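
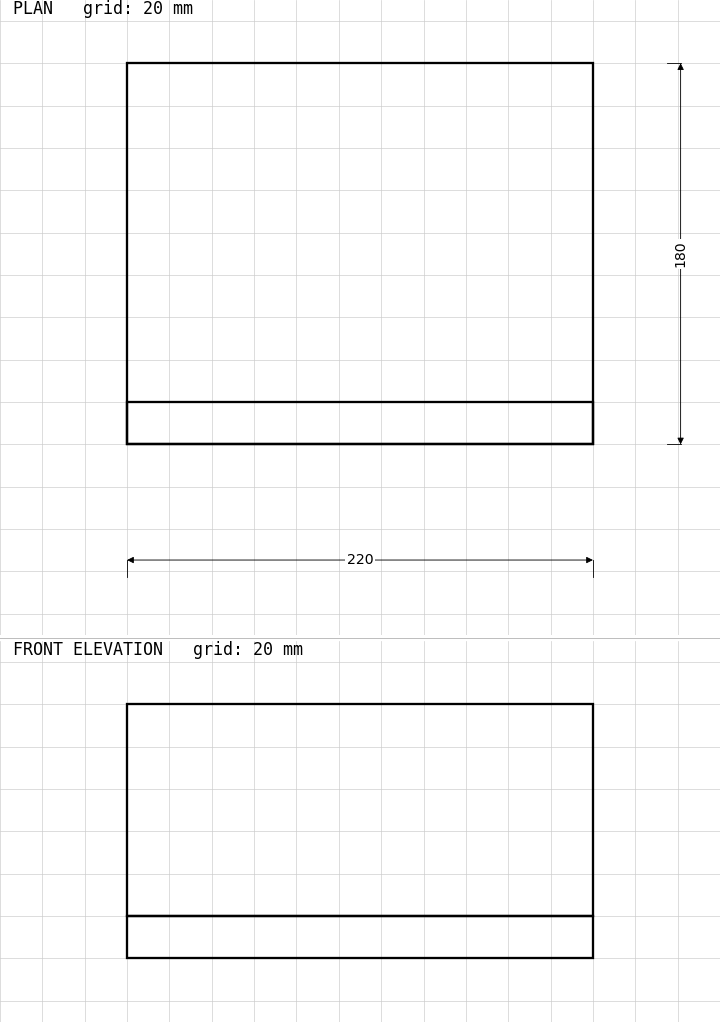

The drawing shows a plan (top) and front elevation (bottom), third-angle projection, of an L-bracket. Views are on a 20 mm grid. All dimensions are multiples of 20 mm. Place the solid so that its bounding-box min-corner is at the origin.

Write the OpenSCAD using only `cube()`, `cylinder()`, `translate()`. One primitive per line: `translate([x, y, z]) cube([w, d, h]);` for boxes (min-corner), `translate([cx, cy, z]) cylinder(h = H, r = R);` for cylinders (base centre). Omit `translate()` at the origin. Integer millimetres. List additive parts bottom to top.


cube([220, 180, 20]);
translate([0, 0, 20]) cube([220, 20, 100]);


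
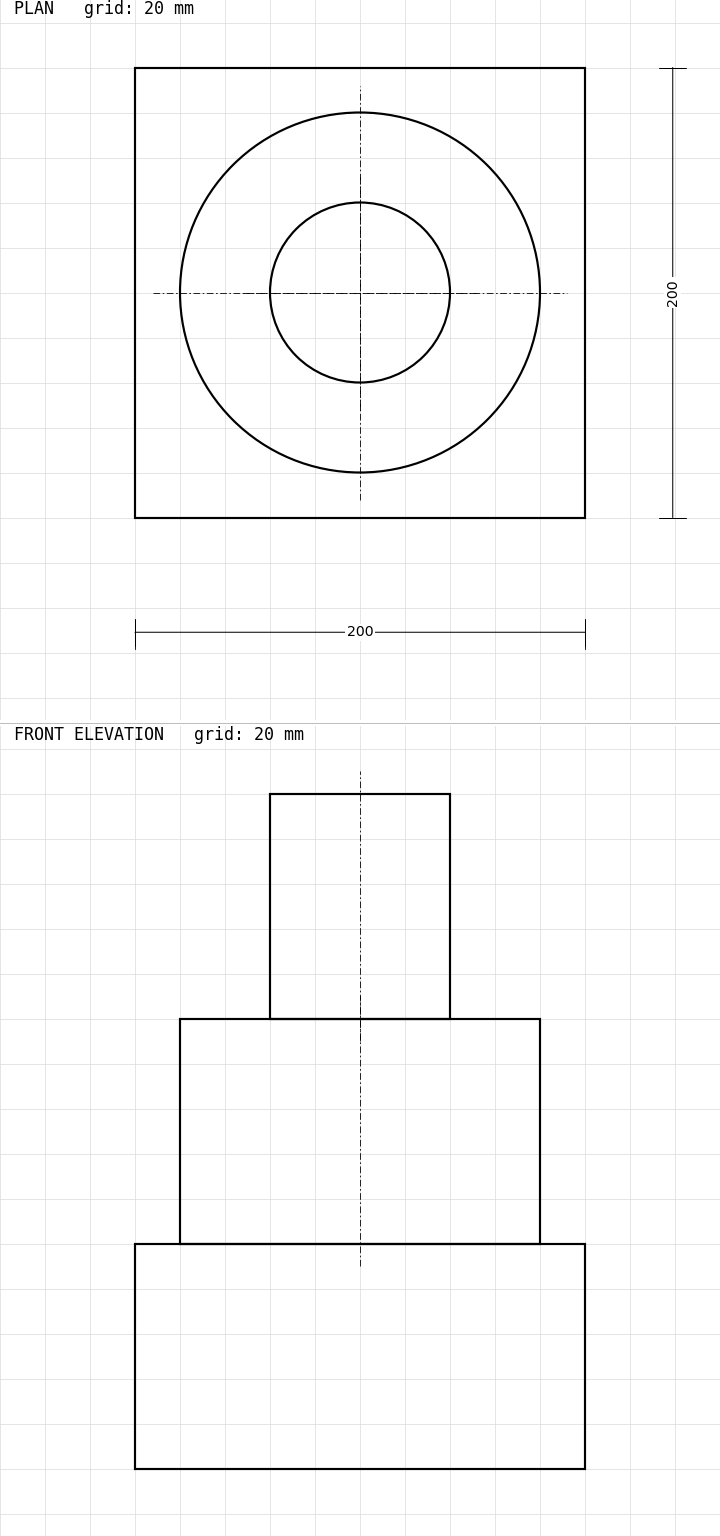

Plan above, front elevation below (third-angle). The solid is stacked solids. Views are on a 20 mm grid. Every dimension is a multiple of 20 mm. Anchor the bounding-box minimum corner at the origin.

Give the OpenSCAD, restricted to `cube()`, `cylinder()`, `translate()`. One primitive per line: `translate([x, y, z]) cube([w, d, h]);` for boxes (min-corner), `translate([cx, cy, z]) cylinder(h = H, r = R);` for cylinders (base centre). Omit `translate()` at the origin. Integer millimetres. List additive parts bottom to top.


cube([200, 200, 100]);
translate([100, 100, 100]) cylinder(h = 100, r = 80);
translate([100, 100, 200]) cylinder(h = 100, r = 40);


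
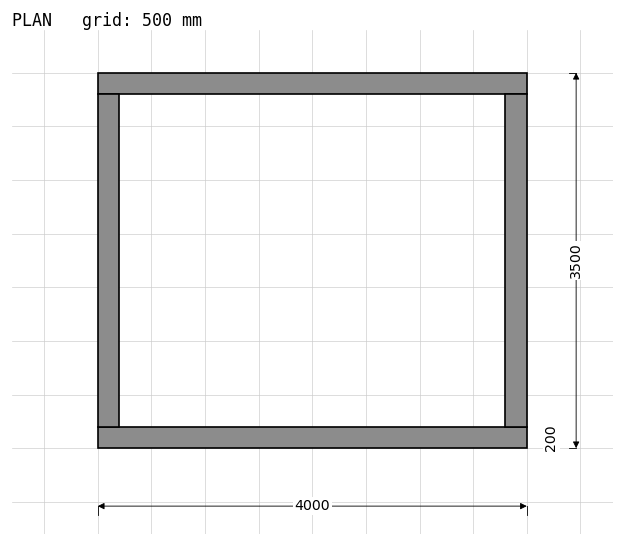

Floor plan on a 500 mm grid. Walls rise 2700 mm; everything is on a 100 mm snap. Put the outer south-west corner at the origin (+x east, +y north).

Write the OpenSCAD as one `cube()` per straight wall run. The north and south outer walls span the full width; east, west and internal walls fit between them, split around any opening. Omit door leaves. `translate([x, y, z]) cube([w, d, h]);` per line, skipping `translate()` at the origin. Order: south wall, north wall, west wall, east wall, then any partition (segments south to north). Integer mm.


cube([4000, 200, 2700]);
translate([0, 3300, 0]) cube([4000, 200, 2700]);
translate([0, 200, 0]) cube([200, 3100, 2700]);
translate([3800, 200, 0]) cube([200, 3100, 2700]);


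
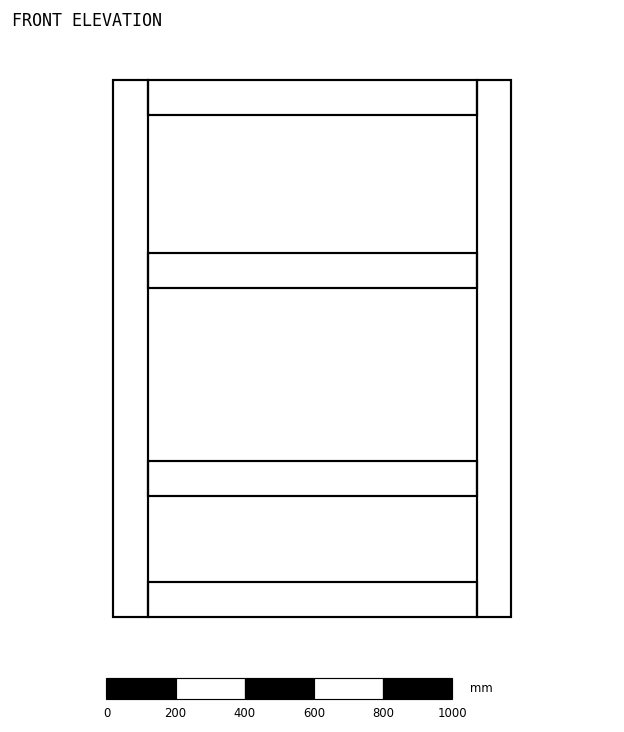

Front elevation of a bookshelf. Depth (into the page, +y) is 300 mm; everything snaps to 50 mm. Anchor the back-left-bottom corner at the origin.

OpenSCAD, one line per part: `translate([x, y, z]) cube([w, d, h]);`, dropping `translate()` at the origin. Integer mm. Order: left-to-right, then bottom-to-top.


cube([100, 300, 1550]);
translate([100, 0, 0]) cube([950, 300, 100]);
translate([100, 0, 350]) cube([950, 300, 100]);
translate([100, 0, 950]) cube([950, 300, 100]);
translate([100, 0, 1450]) cube([950, 300, 100]);
translate([1050, 0, 0]) cube([100, 300, 1550]);


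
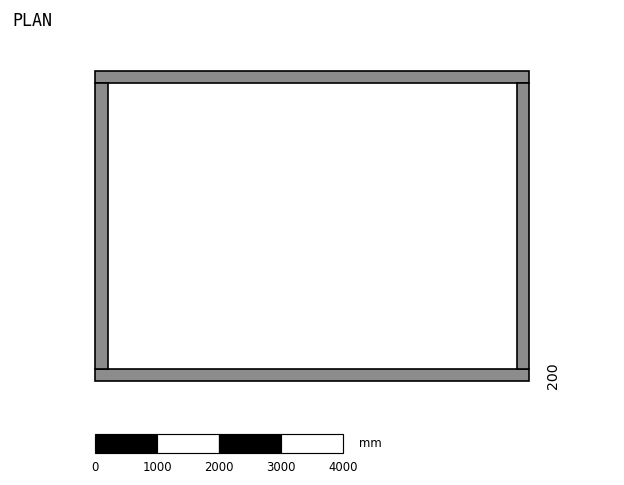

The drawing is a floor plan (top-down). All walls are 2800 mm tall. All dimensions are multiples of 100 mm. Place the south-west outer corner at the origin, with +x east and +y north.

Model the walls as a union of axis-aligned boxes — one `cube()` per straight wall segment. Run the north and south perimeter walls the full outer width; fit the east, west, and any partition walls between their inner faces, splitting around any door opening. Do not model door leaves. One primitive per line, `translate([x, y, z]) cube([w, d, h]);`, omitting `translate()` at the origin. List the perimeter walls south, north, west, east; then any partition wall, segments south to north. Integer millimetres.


cube([7000, 200, 2800]);
translate([0, 4800, 0]) cube([7000, 200, 2800]);
translate([0, 200, 0]) cube([200, 4600, 2800]);
translate([6800, 200, 0]) cube([200, 4600, 2800]);


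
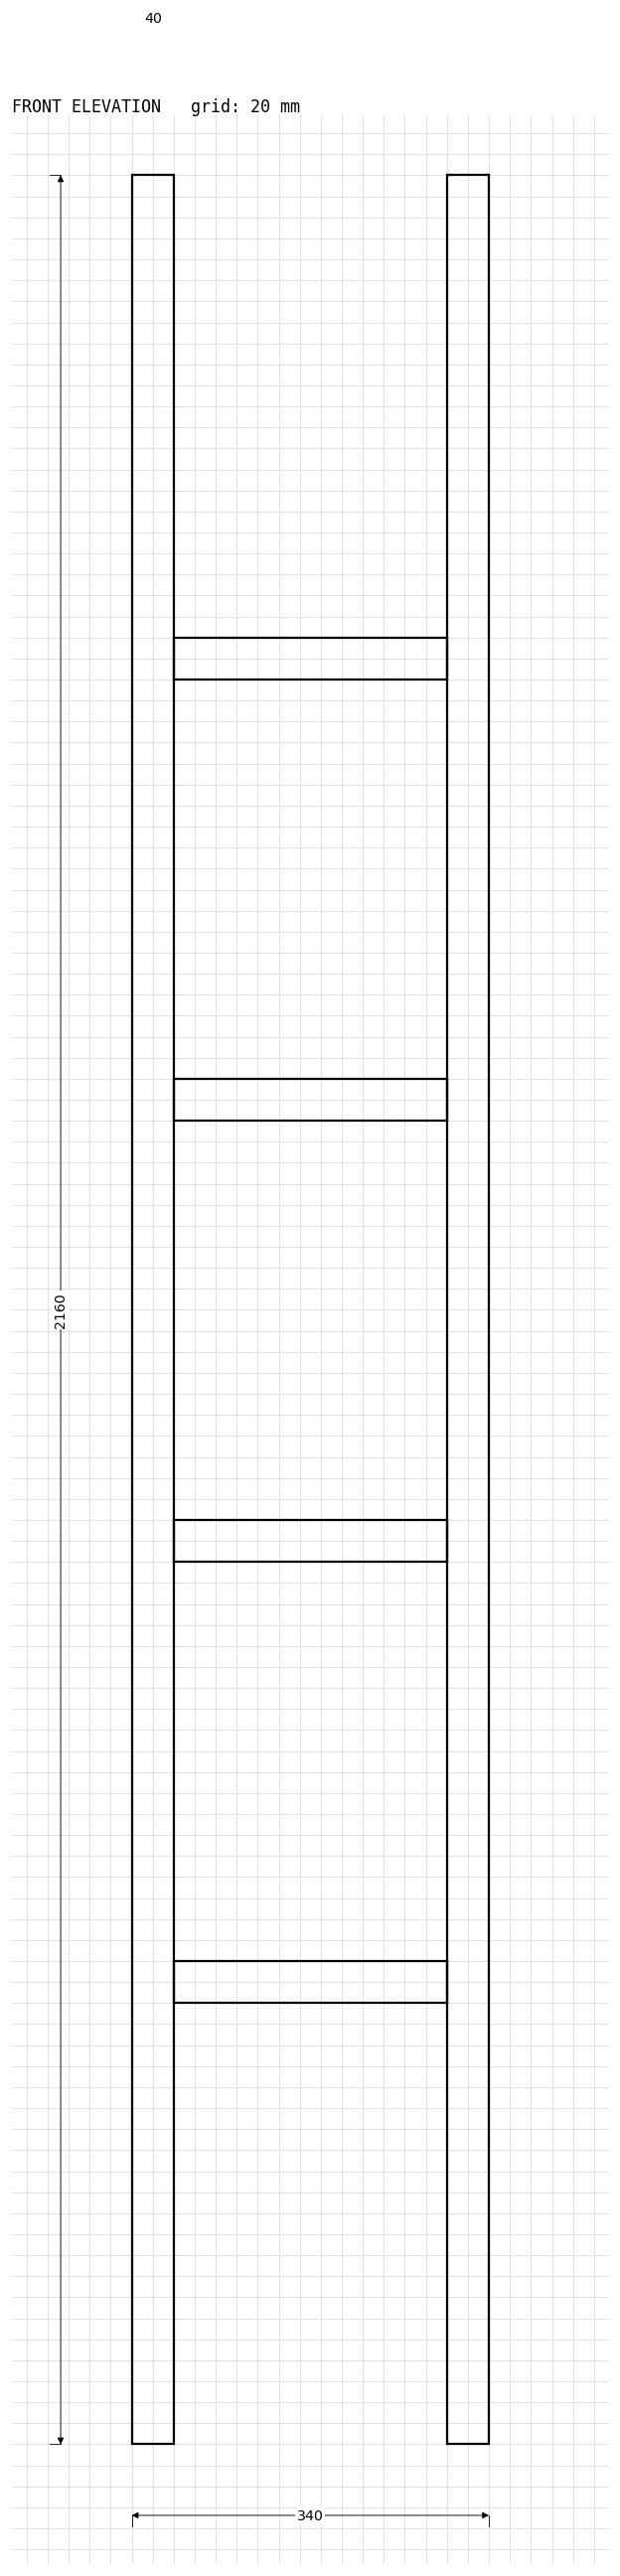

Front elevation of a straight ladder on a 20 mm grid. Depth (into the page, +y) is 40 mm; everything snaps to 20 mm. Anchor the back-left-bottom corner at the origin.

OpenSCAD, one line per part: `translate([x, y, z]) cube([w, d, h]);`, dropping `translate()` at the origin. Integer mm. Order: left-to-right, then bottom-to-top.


cube([40, 40, 2160]);
translate([40, 0, 420]) cube([260, 40, 40]);
translate([40, 0, 840]) cube([260, 40, 40]);
translate([40, 0, 1260]) cube([260, 40, 40]);
translate([40, 0, 1680]) cube([260, 40, 40]);
translate([300, 0, 0]) cube([40, 40, 2160]);


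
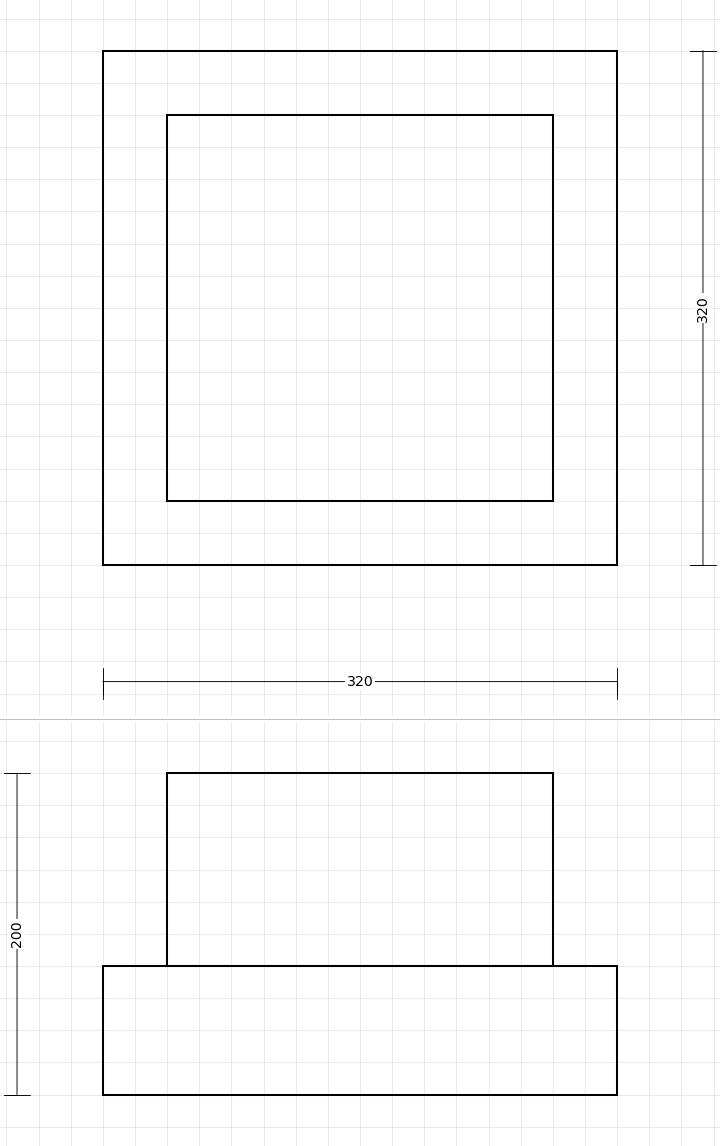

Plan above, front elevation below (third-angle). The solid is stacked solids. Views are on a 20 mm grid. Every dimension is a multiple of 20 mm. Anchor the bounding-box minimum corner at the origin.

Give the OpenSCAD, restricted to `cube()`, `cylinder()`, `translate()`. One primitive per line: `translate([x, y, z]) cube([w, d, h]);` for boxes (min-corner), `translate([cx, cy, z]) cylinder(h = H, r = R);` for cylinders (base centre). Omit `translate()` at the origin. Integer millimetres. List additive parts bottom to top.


cube([320, 320, 80]);
translate([40, 40, 80]) cube([240, 240, 120]);


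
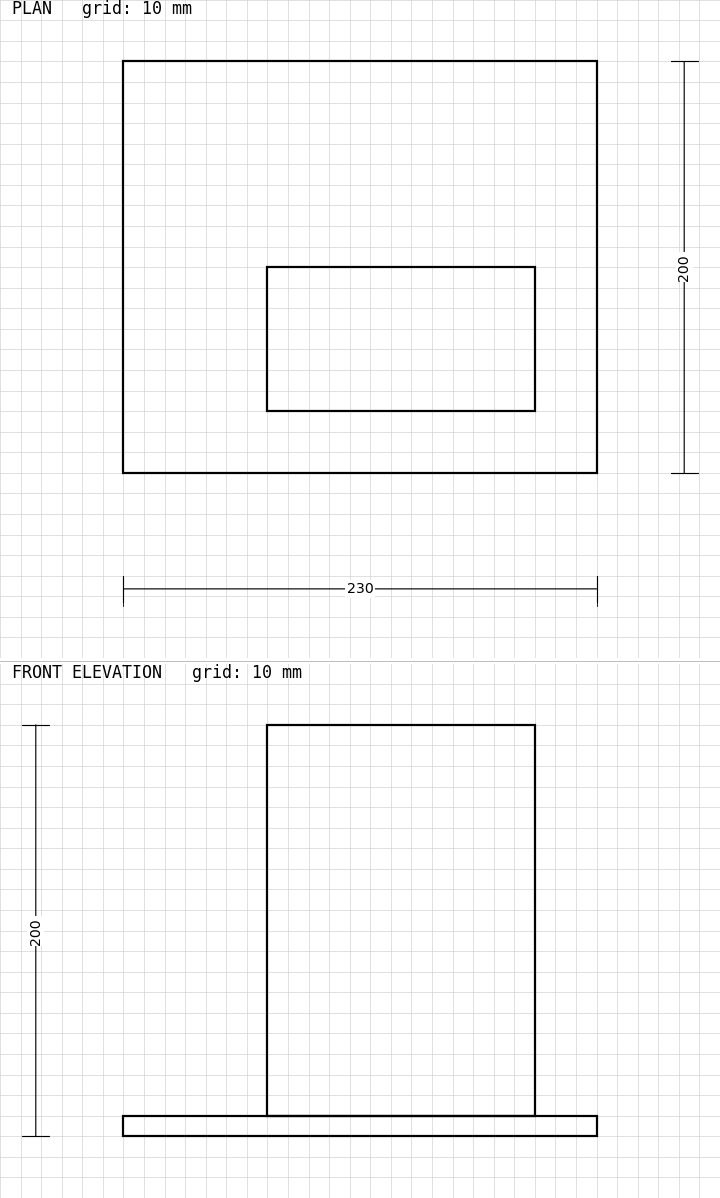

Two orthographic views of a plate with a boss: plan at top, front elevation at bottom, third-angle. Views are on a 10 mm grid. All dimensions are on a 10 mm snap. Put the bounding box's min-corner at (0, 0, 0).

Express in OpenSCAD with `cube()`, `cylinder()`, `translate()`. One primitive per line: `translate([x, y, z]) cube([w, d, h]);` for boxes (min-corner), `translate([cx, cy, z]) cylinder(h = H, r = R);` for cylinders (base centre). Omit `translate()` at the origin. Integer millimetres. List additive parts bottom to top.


cube([230, 200, 10]);
translate([70, 30, 10]) cube([130, 70, 190]);


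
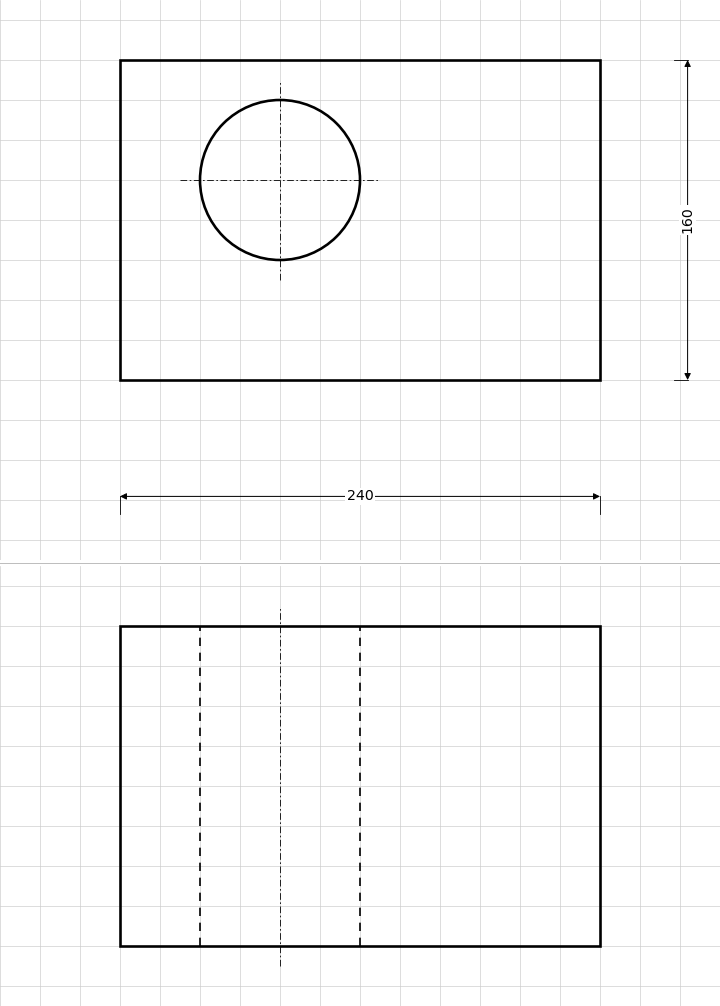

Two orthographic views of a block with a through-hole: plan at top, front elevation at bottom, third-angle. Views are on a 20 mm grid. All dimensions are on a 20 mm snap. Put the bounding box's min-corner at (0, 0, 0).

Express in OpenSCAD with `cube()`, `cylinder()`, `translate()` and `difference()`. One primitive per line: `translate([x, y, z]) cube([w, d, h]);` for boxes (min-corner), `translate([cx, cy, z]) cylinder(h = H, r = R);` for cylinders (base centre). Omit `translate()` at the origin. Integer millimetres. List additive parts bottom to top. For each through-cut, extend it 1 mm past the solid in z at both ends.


difference() {
  cube([240, 160, 160]);
  translate([80, 100, -1]) cylinder(h = 162, r = 40);
}


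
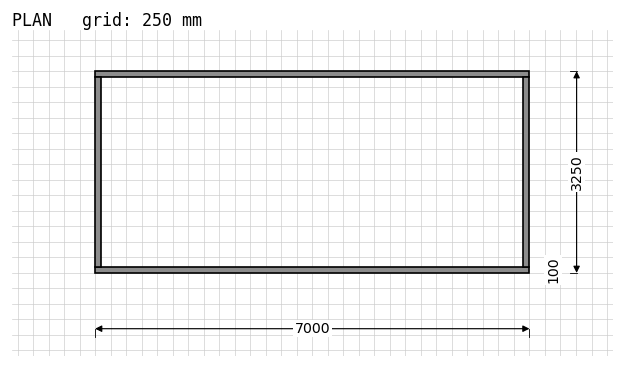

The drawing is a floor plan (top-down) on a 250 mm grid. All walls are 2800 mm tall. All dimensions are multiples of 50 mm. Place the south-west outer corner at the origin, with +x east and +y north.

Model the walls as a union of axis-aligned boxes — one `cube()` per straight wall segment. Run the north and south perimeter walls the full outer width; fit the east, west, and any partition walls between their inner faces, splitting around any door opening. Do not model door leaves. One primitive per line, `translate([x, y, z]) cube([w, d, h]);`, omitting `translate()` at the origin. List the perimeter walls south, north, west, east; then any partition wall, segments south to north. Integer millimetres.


cube([7000, 100, 2800]);
translate([0, 3150, 0]) cube([7000, 100, 2800]);
translate([0, 100, 0]) cube([100, 3050, 2800]);
translate([6900, 100, 0]) cube([100, 3050, 2800]);


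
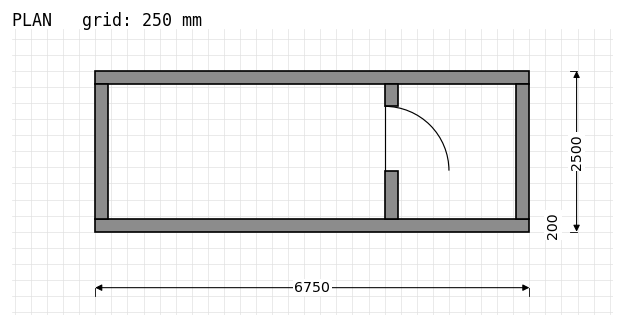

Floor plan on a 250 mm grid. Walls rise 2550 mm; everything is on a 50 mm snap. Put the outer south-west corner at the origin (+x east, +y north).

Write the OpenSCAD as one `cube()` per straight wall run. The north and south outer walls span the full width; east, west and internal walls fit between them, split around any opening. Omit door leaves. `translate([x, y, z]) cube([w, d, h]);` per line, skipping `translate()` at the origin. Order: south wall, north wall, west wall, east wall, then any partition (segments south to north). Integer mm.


cube([6750, 200, 2550]);
translate([0, 2300, 0]) cube([6750, 200, 2550]);
translate([0, 200, 0]) cube([200, 2100, 2550]);
translate([6550, 200, 0]) cube([200, 2100, 2550]);
translate([4500, 200, 0]) cube([200, 750, 2550]);
translate([4500, 1950, 0]) cube([200, 350, 2550]);


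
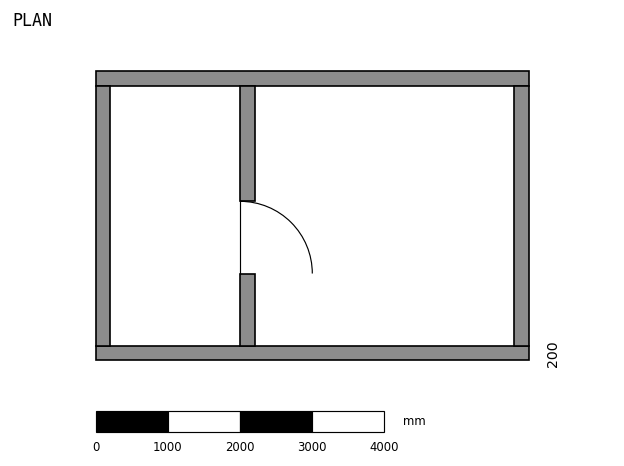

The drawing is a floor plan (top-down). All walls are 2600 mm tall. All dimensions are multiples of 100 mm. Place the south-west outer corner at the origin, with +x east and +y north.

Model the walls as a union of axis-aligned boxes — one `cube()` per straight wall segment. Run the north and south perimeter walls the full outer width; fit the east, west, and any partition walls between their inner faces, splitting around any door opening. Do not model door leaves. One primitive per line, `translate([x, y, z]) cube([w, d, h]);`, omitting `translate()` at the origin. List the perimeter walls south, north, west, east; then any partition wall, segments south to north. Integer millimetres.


cube([6000, 200, 2600]);
translate([0, 3800, 0]) cube([6000, 200, 2600]);
translate([0, 200, 0]) cube([200, 3600, 2600]);
translate([5800, 200, 0]) cube([200, 3600, 2600]);
translate([2000, 200, 0]) cube([200, 1000, 2600]);
translate([2000, 2200, 0]) cube([200, 1600, 2600]);


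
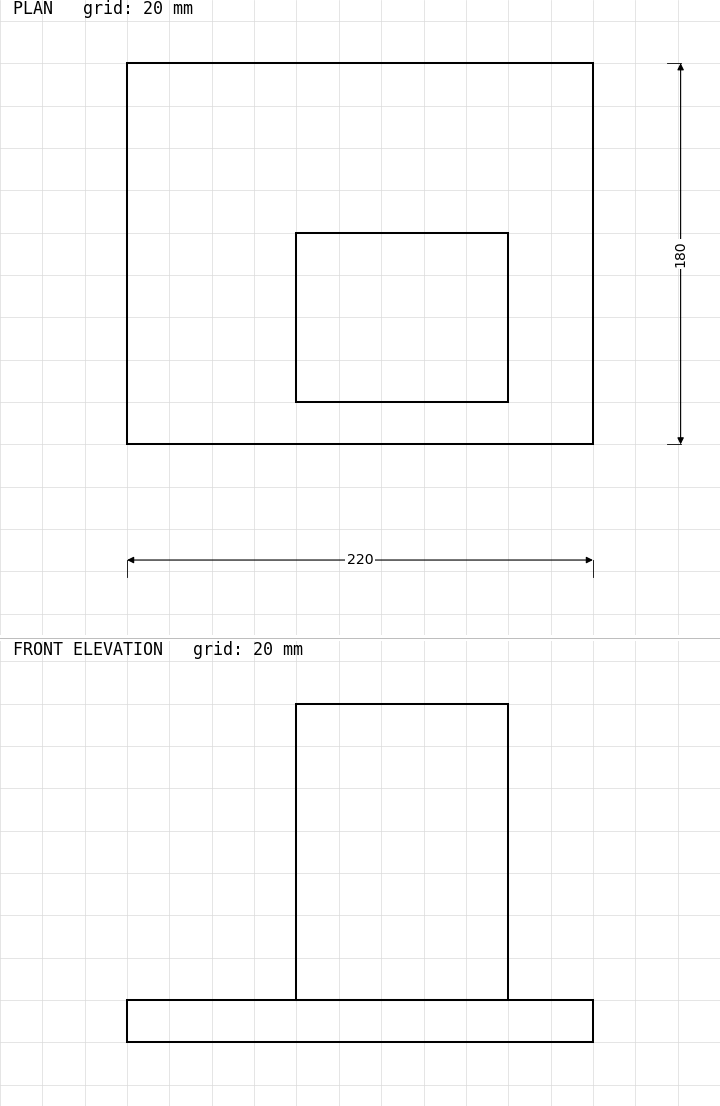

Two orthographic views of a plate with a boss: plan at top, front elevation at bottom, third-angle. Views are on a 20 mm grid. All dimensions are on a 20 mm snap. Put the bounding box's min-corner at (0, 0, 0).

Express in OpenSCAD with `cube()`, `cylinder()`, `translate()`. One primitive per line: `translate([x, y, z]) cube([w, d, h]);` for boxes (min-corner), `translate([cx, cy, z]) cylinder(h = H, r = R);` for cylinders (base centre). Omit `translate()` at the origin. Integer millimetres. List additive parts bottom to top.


cube([220, 180, 20]);
translate([80, 20, 20]) cube([100, 80, 140]);


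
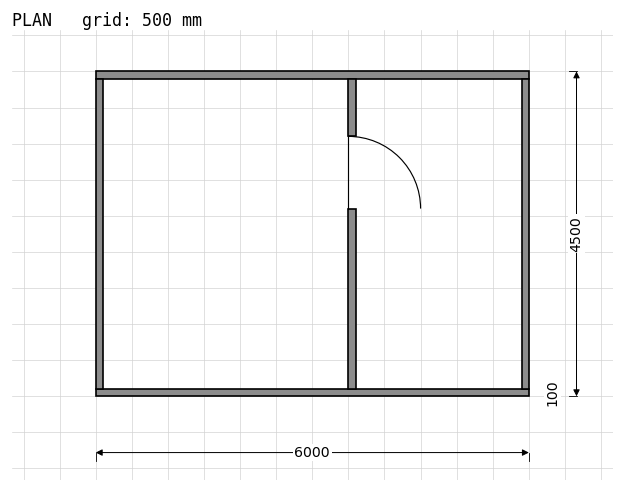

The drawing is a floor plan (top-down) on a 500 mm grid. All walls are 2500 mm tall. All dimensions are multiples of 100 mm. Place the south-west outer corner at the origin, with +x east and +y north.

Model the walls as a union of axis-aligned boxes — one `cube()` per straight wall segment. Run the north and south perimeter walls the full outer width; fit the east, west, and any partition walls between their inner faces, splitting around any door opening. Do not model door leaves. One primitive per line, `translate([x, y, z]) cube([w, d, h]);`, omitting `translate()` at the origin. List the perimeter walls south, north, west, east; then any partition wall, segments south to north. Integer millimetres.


cube([6000, 100, 2500]);
translate([0, 4400, 0]) cube([6000, 100, 2500]);
translate([0, 100, 0]) cube([100, 4300, 2500]);
translate([5900, 100, 0]) cube([100, 4300, 2500]);
translate([3500, 100, 0]) cube([100, 2500, 2500]);
translate([3500, 3600, 0]) cube([100, 800, 2500]);


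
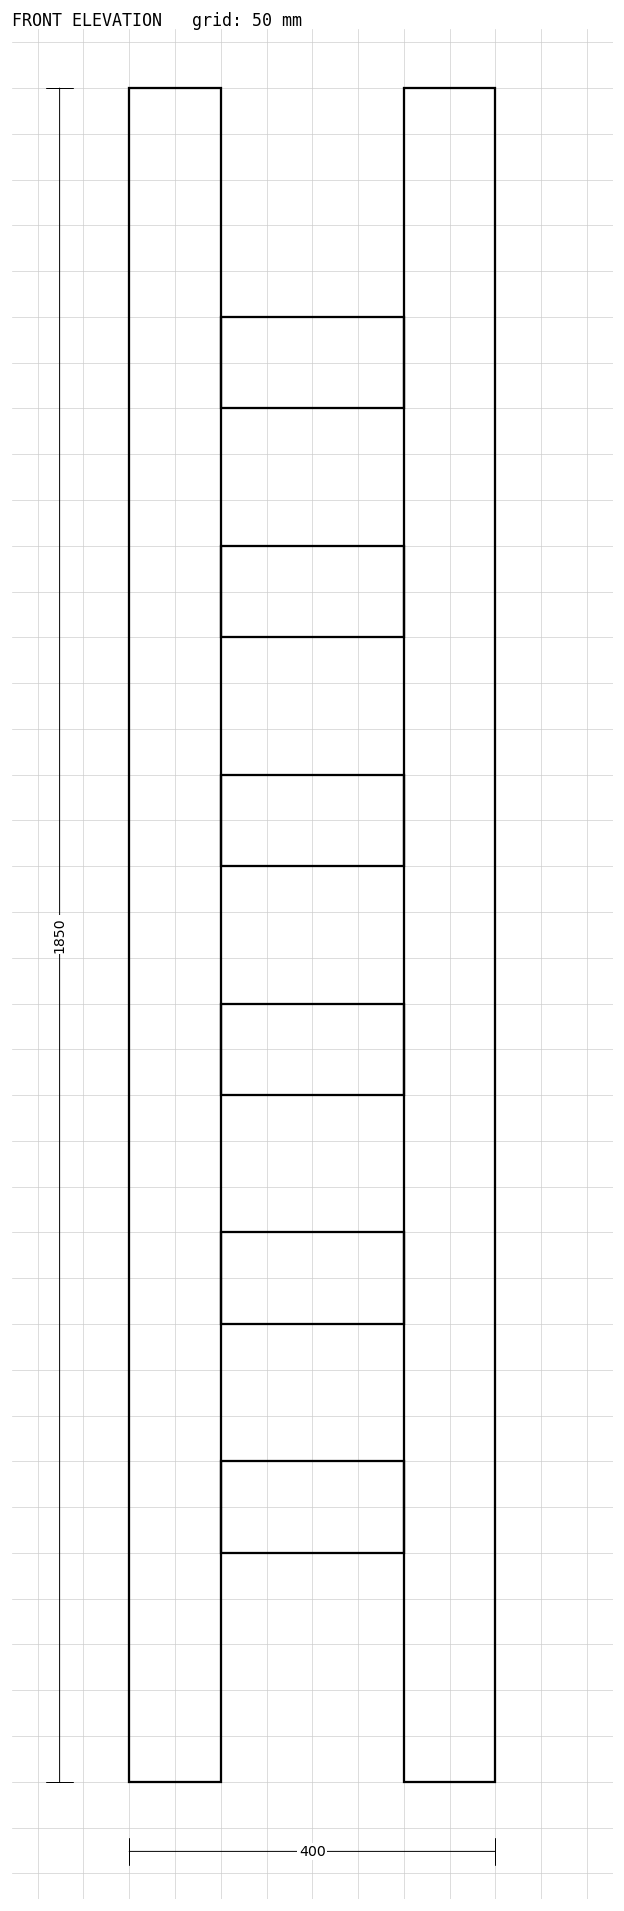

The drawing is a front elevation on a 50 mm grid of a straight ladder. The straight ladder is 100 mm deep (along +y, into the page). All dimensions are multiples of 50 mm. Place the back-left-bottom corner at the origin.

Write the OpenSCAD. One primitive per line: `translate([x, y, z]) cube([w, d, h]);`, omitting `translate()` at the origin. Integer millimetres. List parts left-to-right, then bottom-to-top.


cube([100, 100, 1850]);
translate([100, 0, 250]) cube([200, 100, 100]);
translate([100, 0, 500]) cube([200, 100, 100]);
translate([100, 0, 750]) cube([200, 100, 100]);
translate([100, 0, 1000]) cube([200, 100, 100]);
translate([100, 0, 1250]) cube([200, 100, 100]);
translate([100, 0, 1500]) cube([200, 100, 100]);
translate([300, 0, 0]) cube([100, 100, 1850]);


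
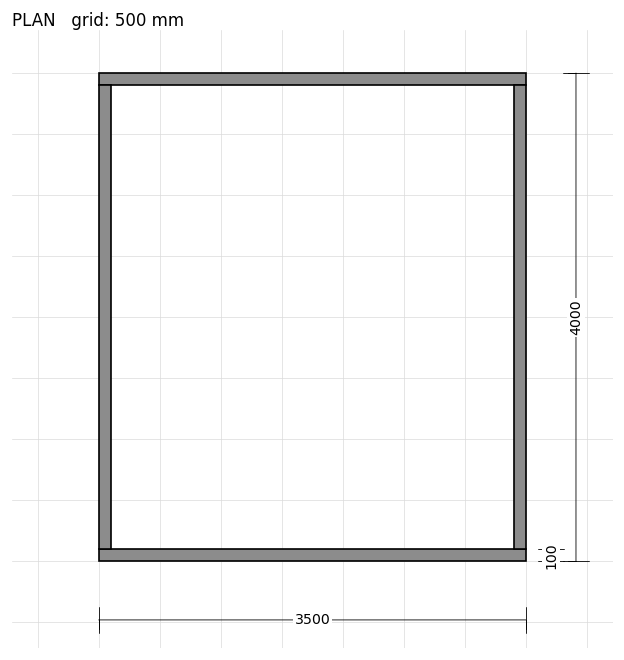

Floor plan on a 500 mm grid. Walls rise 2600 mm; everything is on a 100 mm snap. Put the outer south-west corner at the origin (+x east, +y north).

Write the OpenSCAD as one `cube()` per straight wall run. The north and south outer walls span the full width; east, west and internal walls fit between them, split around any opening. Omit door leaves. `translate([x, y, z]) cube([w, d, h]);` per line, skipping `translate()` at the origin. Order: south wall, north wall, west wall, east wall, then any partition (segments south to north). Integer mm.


cube([3500, 100, 2600]);
translate([0, 3900, 0]) cube([3500, 100, 2600]);
translate([0, 100, 0]) cube([100, 3800, 2600]);
translate([3400, 100, 0]) cube([100, 3800, 2600]);


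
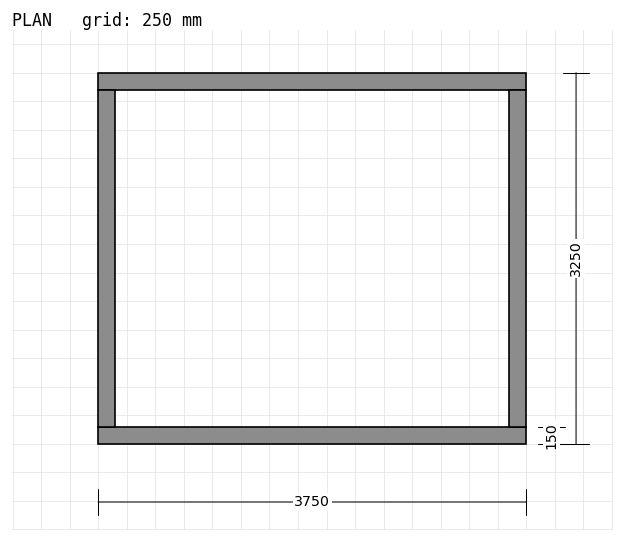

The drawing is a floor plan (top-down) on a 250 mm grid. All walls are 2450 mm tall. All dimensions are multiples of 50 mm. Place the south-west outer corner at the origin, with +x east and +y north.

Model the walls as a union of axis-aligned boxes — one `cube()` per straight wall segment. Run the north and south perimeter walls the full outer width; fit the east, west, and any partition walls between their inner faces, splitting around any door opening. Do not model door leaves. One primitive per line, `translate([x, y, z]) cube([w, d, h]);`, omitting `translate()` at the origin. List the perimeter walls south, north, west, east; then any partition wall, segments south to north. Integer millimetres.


cube([3750, 150, 2450]);
translate([0, 3100, 0]) cube([3750, 150, 2450]);
translate([0, 150, 0]) cube([150, 2950, 2450]);
translate([3600, 150, 0]) cube([150, 2950, 2450]);


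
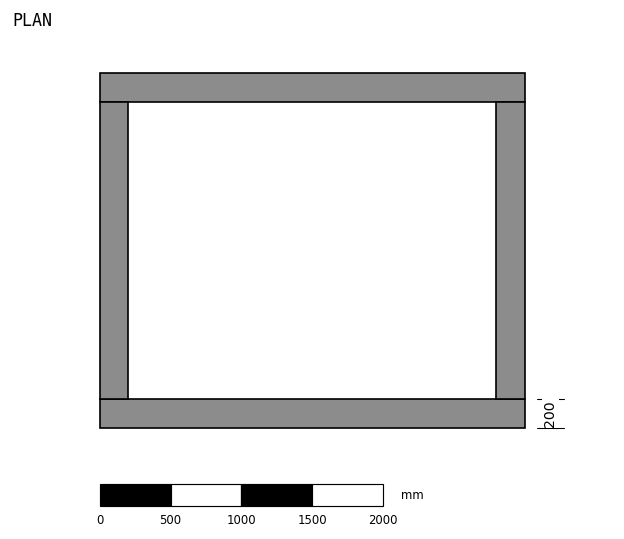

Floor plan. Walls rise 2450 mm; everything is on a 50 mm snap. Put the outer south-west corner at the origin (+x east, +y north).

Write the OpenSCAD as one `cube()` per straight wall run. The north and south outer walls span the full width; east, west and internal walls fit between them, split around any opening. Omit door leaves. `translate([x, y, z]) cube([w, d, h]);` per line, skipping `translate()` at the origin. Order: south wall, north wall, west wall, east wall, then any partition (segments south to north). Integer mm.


cube([3000, 200, 2450]);
translate([0, 2300, 0]) cube([3000, 200, 2450]);
translate([0, 200, 0]) cube([200, 2100, 2450]);
translate([2800, 200, 0]) cube([200, 2100, 2450]);


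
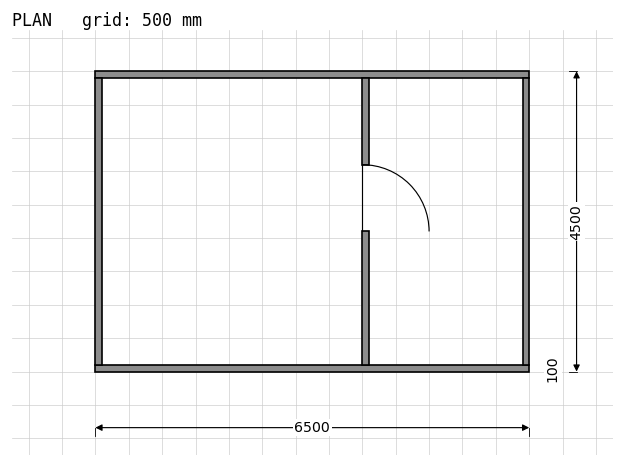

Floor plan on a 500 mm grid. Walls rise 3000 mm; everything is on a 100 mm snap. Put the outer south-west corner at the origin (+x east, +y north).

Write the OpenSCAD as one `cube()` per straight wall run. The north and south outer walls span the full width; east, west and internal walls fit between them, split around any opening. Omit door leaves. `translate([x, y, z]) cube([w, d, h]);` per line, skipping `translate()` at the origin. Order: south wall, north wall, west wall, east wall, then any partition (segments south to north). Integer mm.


cube([6500, 100, 3000]);
translate([0, 4400, 0]) cube([6500, 100, 3000]);
translate([0, 100, 0]) cube([100, 4300, 3000]);
translate([6400, 100, 0]) cube([100, 4300, 3000]);
translate([4000, 100, 0]) cube([100, 2000, 3000]);
translate([4000, 3100, 0]) cube([100, 1300, 3000]);


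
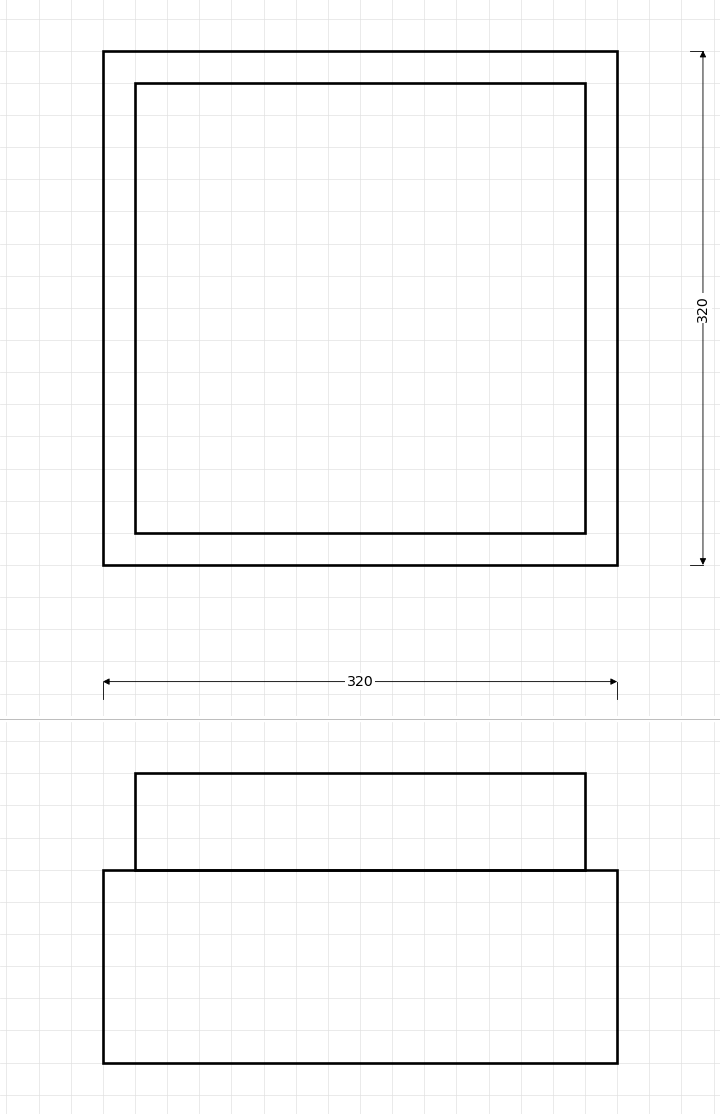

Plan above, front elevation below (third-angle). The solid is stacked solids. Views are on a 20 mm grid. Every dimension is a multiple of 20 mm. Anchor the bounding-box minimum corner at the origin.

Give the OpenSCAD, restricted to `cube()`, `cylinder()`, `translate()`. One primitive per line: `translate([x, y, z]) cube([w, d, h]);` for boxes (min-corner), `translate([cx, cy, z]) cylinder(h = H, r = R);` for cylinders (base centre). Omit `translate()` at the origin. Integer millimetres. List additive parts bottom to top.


cube([320, 320, 120]);
translate([20, 20, 120]) cube([280, 280, 60]);


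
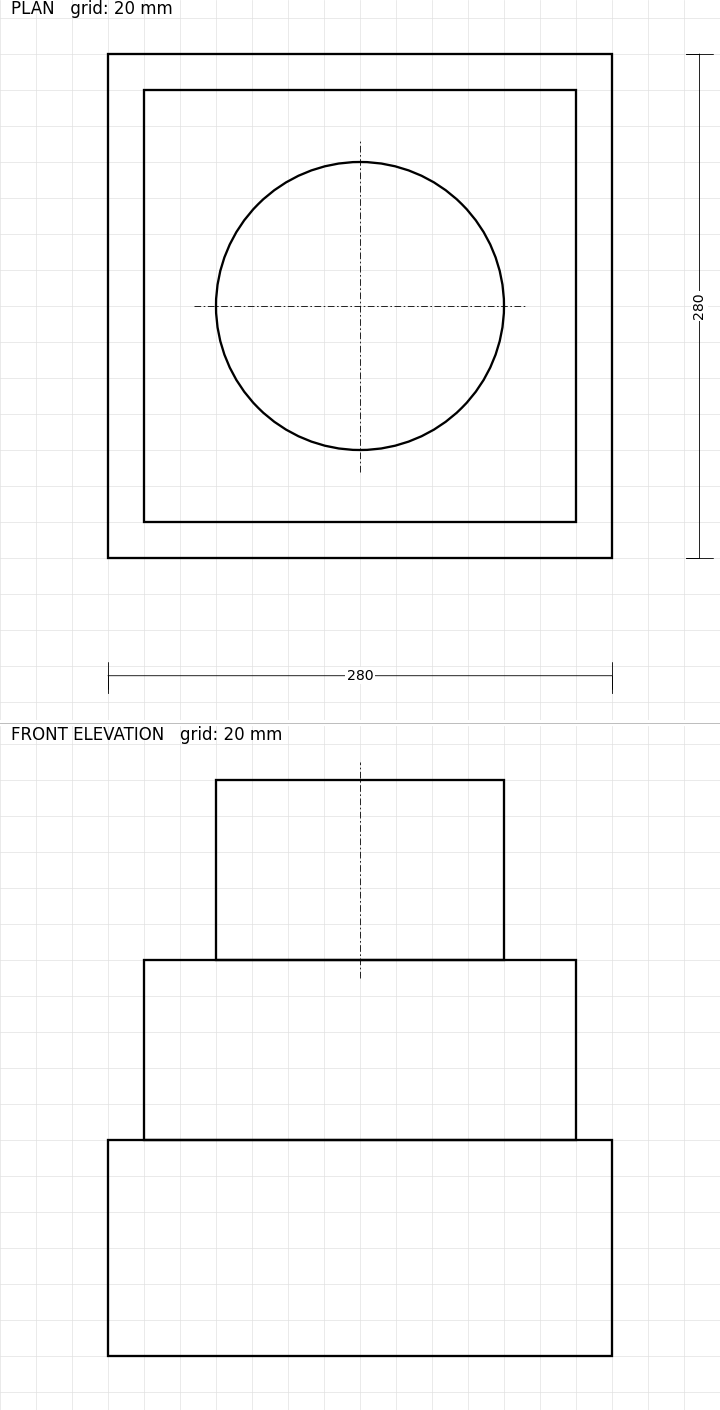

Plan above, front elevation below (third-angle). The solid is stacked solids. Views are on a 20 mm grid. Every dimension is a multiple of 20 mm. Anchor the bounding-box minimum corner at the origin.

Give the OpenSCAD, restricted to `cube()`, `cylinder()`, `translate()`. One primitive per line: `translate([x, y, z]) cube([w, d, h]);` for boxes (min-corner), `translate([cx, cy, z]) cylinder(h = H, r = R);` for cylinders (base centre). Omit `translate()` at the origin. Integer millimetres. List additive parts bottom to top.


cube([280, 280, 120]);
translate([20, 20, 120]) cube([240, 240, 100]);
translate([140, 140, 220]) cylinder(h = 100, r = 80);


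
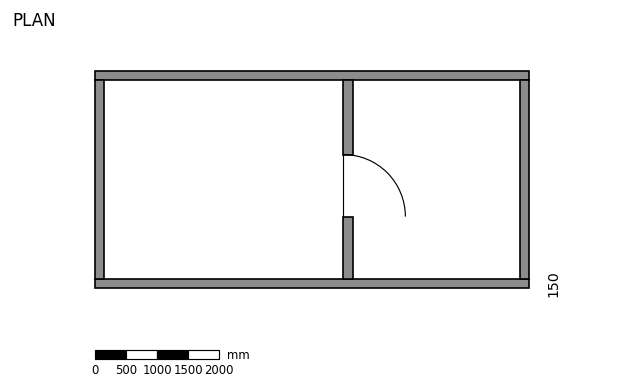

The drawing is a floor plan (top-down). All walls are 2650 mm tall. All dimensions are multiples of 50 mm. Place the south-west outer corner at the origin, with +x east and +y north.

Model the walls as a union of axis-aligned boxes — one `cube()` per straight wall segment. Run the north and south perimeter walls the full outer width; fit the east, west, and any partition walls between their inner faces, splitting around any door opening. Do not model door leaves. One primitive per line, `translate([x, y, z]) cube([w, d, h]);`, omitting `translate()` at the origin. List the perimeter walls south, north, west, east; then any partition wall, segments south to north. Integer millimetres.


cube([7000, 150, 2650]);
translate([0, 3350, 0]) cube([7000, 150, 2650]);
translate([0, 150, 0]) cube([150, 3200, 2650]);
translate([6850, 150, 0]) cube([150, 3200, 2650]);
translate([4000, 150, 0]) cube([150, 1000, 2650]);
translate([4000, 2150, 0]) cube([150, 1200, 2650]);


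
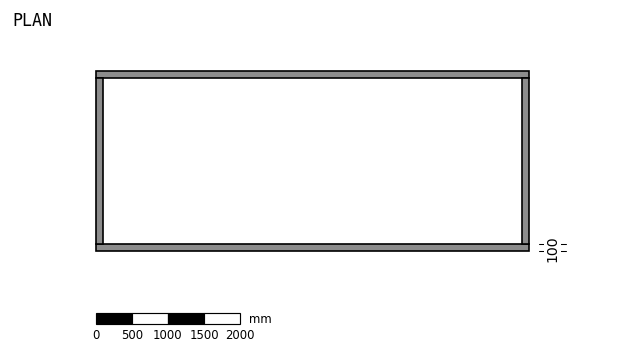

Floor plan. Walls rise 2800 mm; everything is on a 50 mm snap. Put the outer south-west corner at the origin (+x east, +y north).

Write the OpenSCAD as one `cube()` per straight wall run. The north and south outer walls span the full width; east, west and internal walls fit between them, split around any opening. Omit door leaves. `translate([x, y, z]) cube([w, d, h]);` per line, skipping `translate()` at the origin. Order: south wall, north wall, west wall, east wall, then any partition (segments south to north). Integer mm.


cube([6000, 100, 2800]);
translate([0, 2400, 0]) cube([6000, 100, 2800]);
translate([0, 100, 0]) cube([100, 2300, 2800]);
translate([5900, 100, 0]) cube([100, 2300, 2800]);


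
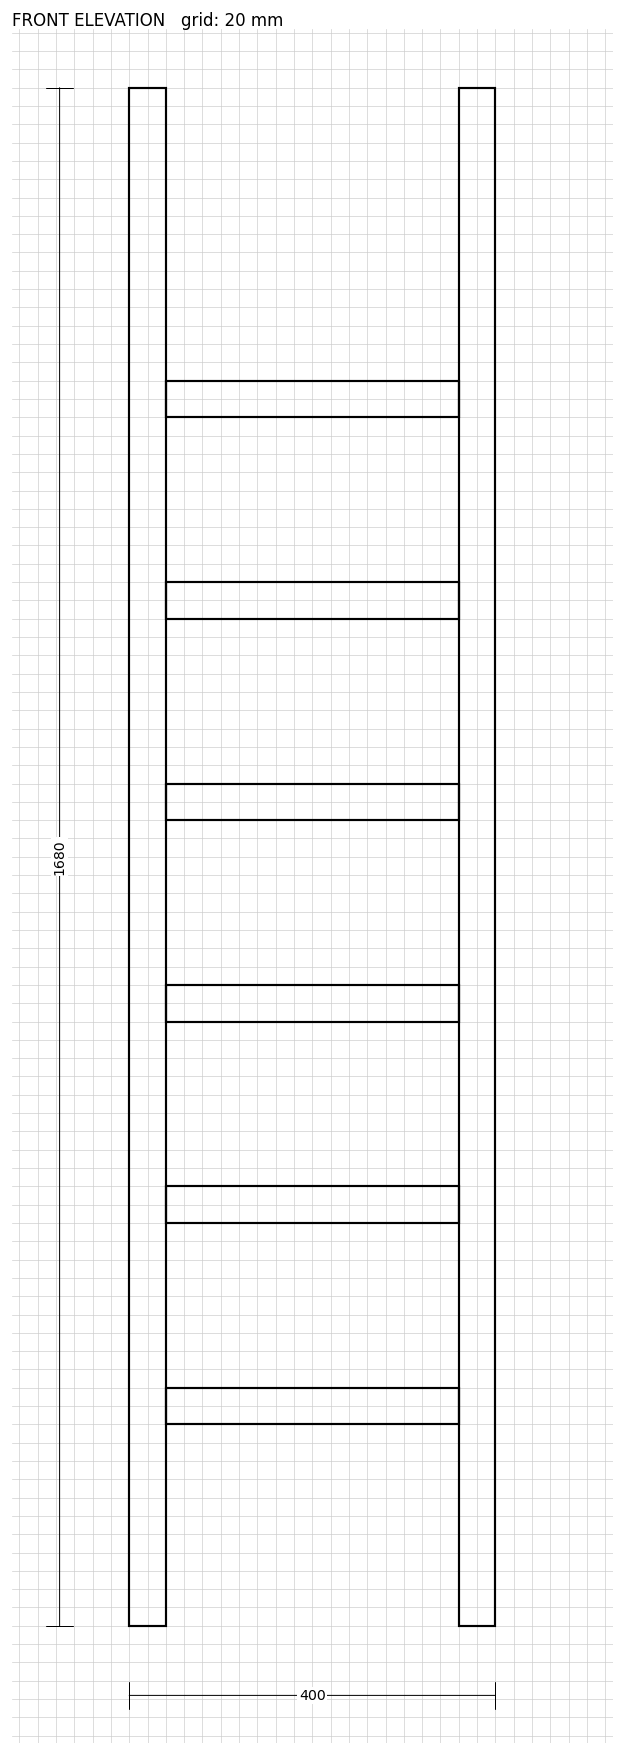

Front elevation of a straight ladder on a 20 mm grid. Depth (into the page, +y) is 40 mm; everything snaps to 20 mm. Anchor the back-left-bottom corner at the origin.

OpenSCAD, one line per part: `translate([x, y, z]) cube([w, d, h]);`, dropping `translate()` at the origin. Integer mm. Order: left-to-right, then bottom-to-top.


cube([40, 40, 1680]);
translate([40, 0, 220]) cube([320, 40, 40]);
translate([40, 0, 440]) cube([320, 40, 40]);
translate([40, 0, 660]) cube([320, 40, 40]);
translate([40, 0, 880]) cube([320, 40, 40]);
translate([40, 0, 1100]) cube([320, 40, 40]);
translate([40, 0, 1320]) cube([320, 40, 40]);
translate([360, 0, 0]) cube([40, 40, 1680]);


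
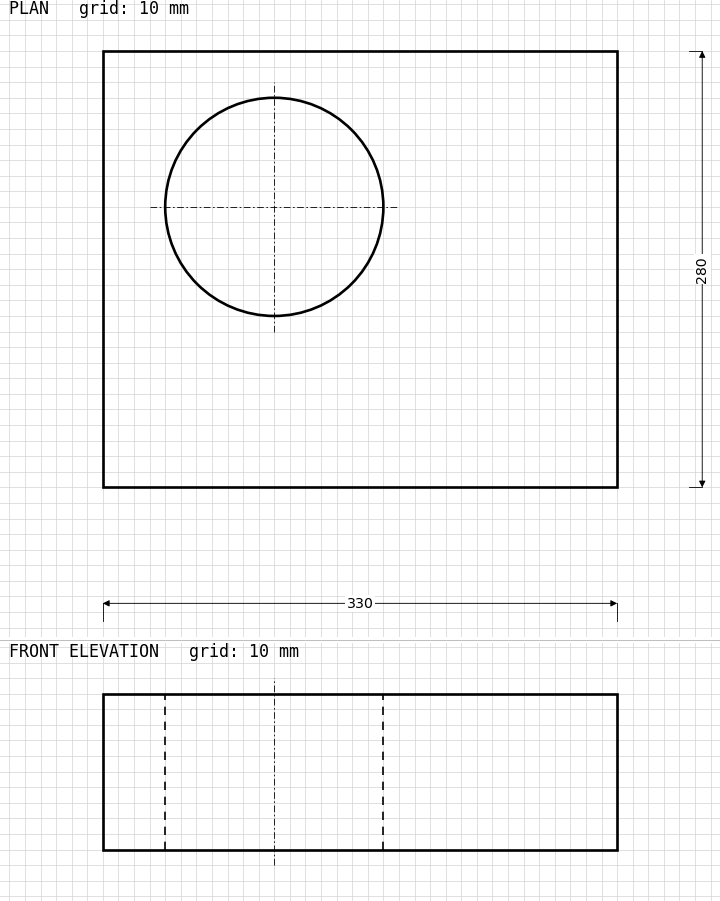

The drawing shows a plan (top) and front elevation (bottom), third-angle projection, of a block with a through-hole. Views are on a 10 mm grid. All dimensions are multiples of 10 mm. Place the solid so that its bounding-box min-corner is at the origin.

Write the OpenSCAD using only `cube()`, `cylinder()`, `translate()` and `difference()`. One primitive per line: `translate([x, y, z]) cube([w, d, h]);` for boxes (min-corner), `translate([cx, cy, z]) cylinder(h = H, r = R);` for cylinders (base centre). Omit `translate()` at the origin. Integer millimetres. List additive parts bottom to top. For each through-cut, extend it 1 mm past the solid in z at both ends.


difference() {
  cube([330, 280, 100]);
  translate([110, 180, -1]) cylinder(h = 102, r = 70);
}


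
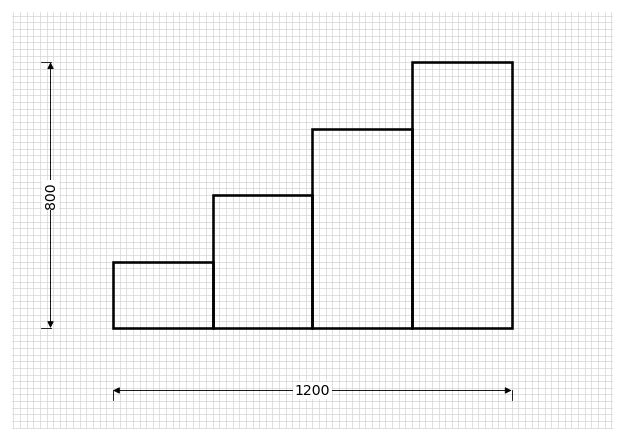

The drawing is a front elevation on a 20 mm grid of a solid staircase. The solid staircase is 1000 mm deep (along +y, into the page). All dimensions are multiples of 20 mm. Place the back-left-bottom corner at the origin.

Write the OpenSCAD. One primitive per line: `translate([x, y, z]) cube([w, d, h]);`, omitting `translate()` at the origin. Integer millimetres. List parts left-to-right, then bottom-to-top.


cube([300, 1000, 200]);
translate([300, 0, 0]) cube([300, 1000, 400]);
translate([600, 0, 0]) cube([300, 1000, 600]);
translate([900, 0, 0]) cube([300, 1000, 800]);


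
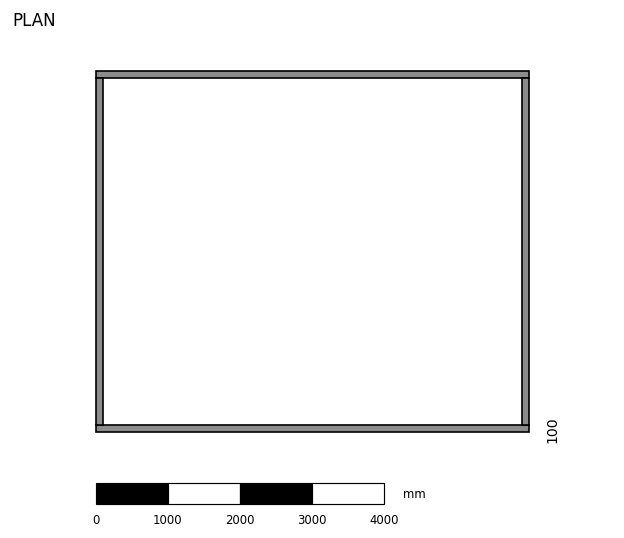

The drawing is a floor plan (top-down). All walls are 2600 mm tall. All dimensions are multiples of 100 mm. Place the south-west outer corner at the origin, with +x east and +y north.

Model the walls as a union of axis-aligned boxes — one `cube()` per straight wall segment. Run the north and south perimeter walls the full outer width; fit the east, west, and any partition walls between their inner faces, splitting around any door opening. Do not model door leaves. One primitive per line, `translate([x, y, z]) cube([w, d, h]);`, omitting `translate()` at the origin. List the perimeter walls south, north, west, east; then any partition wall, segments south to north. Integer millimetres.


cube([6000, 100, 2600]);
translate([0, 4900, 0]) cube([6000, 100, 2600]);
translate([0, 100, 0]) cube([100, 4800, 2600]);
translate([5900, 100, 0]) cube([100, 4800, 2600]);


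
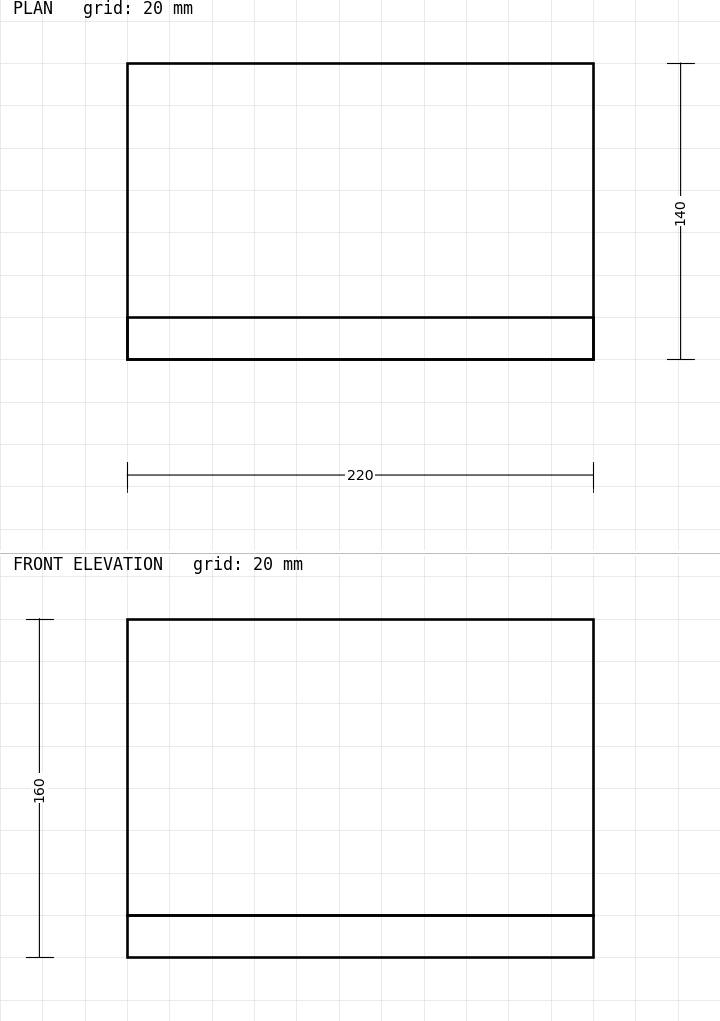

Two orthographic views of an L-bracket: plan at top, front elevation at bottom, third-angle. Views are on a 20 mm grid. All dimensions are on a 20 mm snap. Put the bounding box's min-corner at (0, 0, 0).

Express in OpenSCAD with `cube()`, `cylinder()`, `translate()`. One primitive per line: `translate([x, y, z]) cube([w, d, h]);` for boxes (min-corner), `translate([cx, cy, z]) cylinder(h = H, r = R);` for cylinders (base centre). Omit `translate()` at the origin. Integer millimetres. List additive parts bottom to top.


cube([220, 140, 20]);
translate([0, 0, 20]) cube([220, 20, 140]);


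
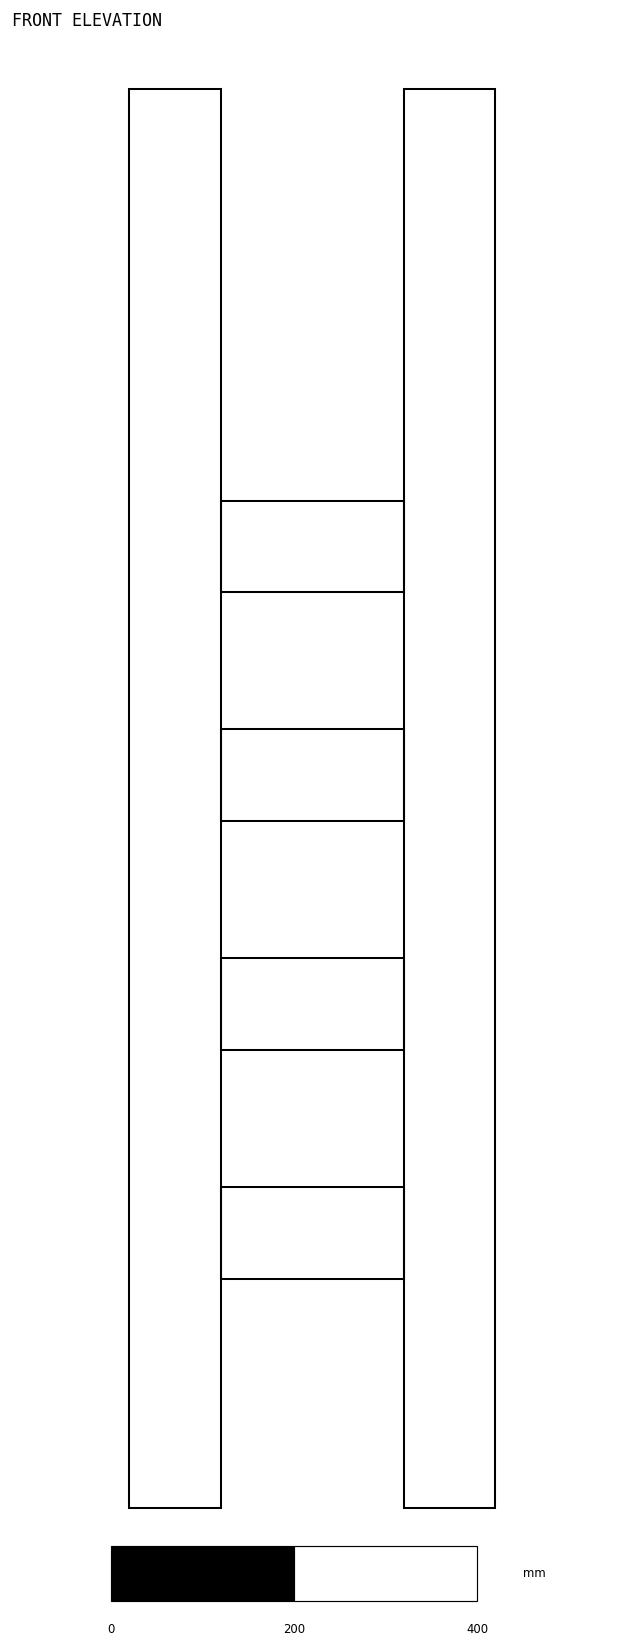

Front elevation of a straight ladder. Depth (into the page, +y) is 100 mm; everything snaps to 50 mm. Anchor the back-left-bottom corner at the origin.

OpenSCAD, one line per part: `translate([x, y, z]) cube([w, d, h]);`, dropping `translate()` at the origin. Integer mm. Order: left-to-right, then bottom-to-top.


cube([100, 100, 1550]);
translate([100, 0, 250]) cube([200, 100, 100]);
translate([100, 0, 500]) cube([200, 100, 100]);
translate([100, 0, 750]) cube([200, 100, 100]);
translate([100, 0, 1000]) cube([200, 100, 100]);
translate([300, 0, 0]) cube([100, 100, 1550]);


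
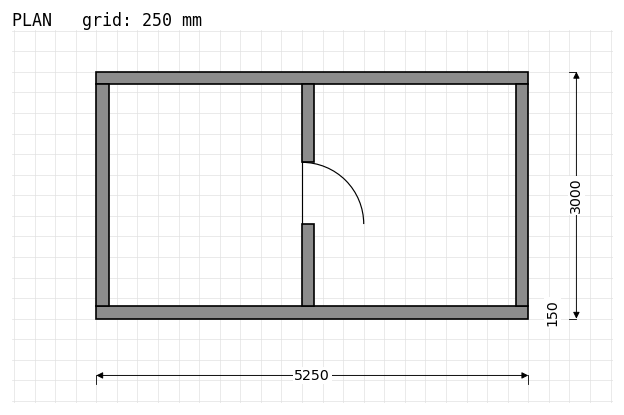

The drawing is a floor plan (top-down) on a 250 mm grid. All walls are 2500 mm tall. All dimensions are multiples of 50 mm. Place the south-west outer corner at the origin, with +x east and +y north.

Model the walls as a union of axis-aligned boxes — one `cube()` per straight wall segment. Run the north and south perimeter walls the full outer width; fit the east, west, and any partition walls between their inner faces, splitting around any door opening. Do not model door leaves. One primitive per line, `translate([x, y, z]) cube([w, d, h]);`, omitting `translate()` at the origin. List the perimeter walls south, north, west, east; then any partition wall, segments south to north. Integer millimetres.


cube([5250, 150, 2500]);
translate([0, 2850, 0]) cube([5250, 150, 2500]);
translate([0, 150, 0]) cube([150, 2700, 2500]);
translate([5100, 150, 0]) cube([150, 2700, 2500]);
translate([2500, 150, 0]) cube([150, 1000, 2500]);
translate([2500, 1900, 0]) cube([150, 950, 2500]);


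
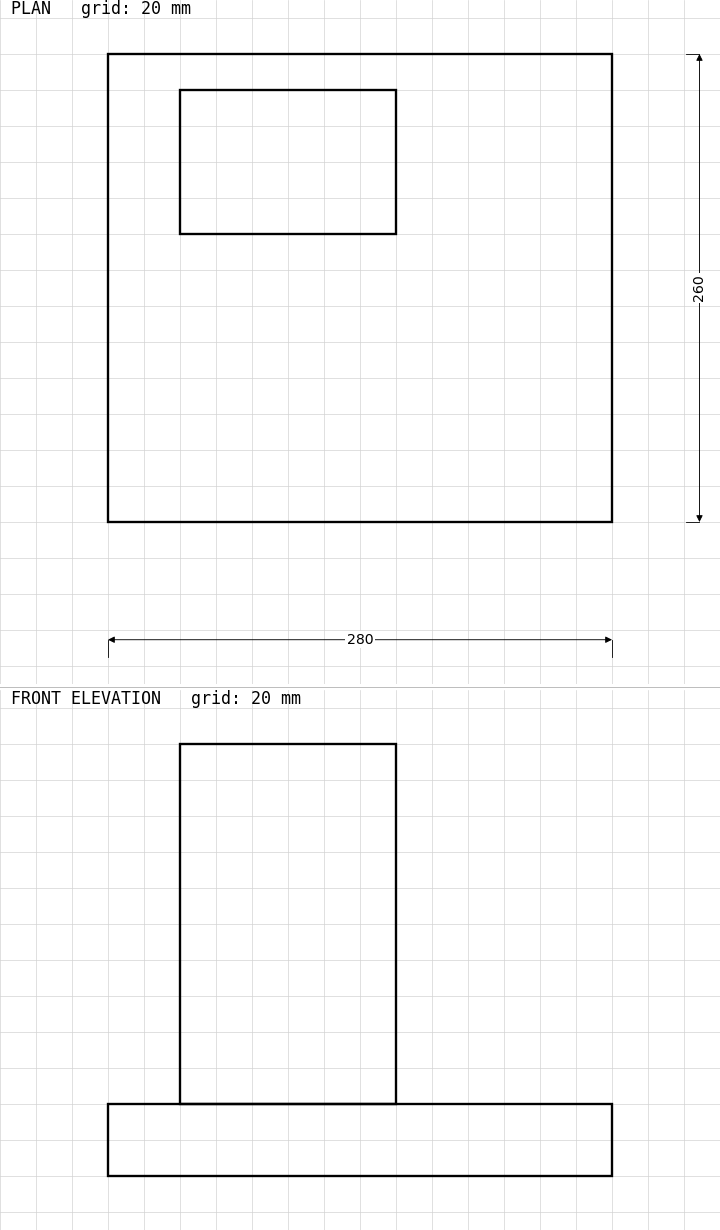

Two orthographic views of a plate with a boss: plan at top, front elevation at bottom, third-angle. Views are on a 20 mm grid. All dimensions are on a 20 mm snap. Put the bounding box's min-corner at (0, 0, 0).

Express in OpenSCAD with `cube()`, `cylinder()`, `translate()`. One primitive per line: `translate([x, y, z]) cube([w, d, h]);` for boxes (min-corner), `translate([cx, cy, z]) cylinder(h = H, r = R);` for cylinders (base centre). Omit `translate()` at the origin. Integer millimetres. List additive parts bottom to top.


cube([280, 260, 40]);
translate([40, 160, 40]) cube([120, 80, 200]);


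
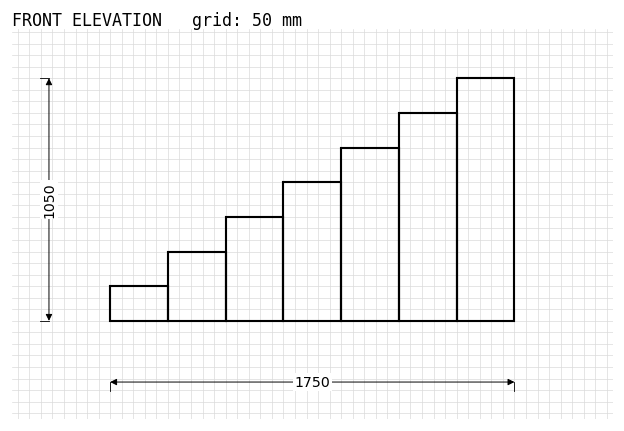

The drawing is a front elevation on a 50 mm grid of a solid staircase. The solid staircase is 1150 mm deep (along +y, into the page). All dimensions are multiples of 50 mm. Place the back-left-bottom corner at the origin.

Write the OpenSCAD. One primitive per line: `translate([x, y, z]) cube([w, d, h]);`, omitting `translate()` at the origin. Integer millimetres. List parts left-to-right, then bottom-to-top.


cube([250, 1150, 150]);
translate([250, 0, 0]) cube([250, 1150, 300]);
translate([500, 0, 0]) cube([250, 1150, 450]);
translate([750, 0, 0]) cube([250, 1150, 600]);
translate([1000, 0, 0]) cube([250, 1150, 750]);
translate([1250, 0, 0]) cube([250, 1150, 900]);
translate([1500, 0, 0]) cube([250, 1150, 1050]);


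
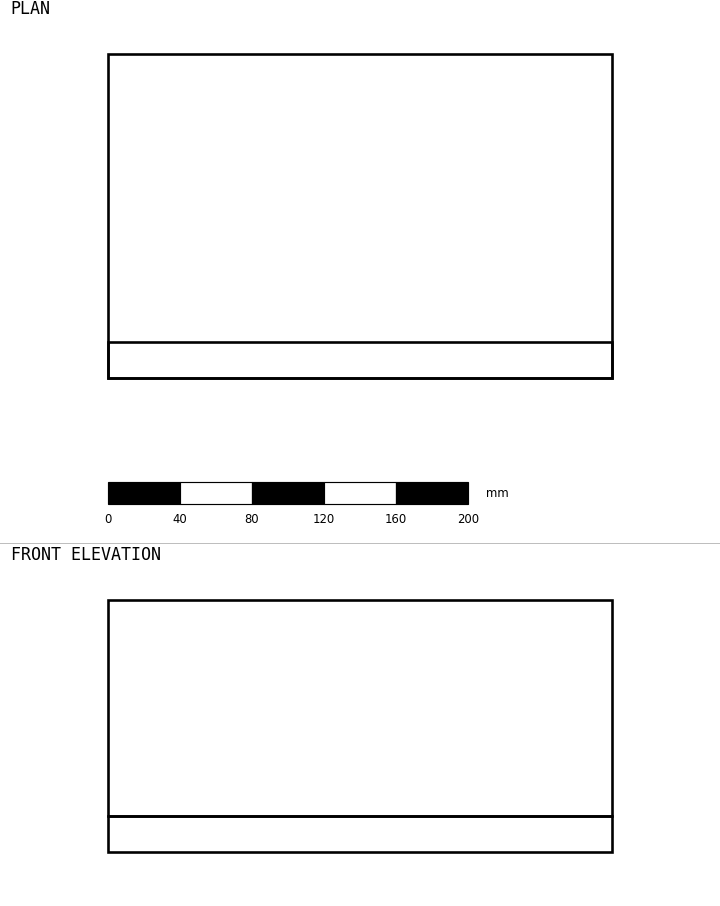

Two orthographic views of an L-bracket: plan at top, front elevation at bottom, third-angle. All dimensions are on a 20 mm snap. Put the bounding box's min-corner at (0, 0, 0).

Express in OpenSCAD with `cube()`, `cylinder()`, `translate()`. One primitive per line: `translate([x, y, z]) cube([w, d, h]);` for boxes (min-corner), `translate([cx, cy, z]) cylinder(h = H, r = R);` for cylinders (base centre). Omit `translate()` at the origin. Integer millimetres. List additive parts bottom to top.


cube([280, 180, 20]);
translate([0, 0, 20]) cube([280, 20, 120]);


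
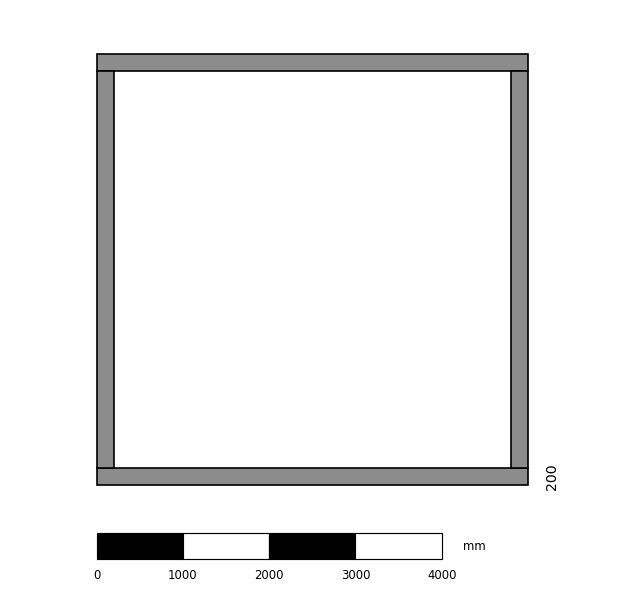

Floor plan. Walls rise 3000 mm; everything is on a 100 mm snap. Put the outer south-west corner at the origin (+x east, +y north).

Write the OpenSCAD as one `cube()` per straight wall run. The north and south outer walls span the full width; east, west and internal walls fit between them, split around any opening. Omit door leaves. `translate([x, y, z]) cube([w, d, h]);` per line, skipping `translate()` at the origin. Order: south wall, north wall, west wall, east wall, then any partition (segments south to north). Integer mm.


cube([5000, 200, 3000]);
translate([0, 4800, 0]) cube([5000, 200, 3000]);
translate([0, 200, 0]) cube([200, 4600, 3000]);
translate([4800, 200, 0]) cube([200, 4600, 3000]);


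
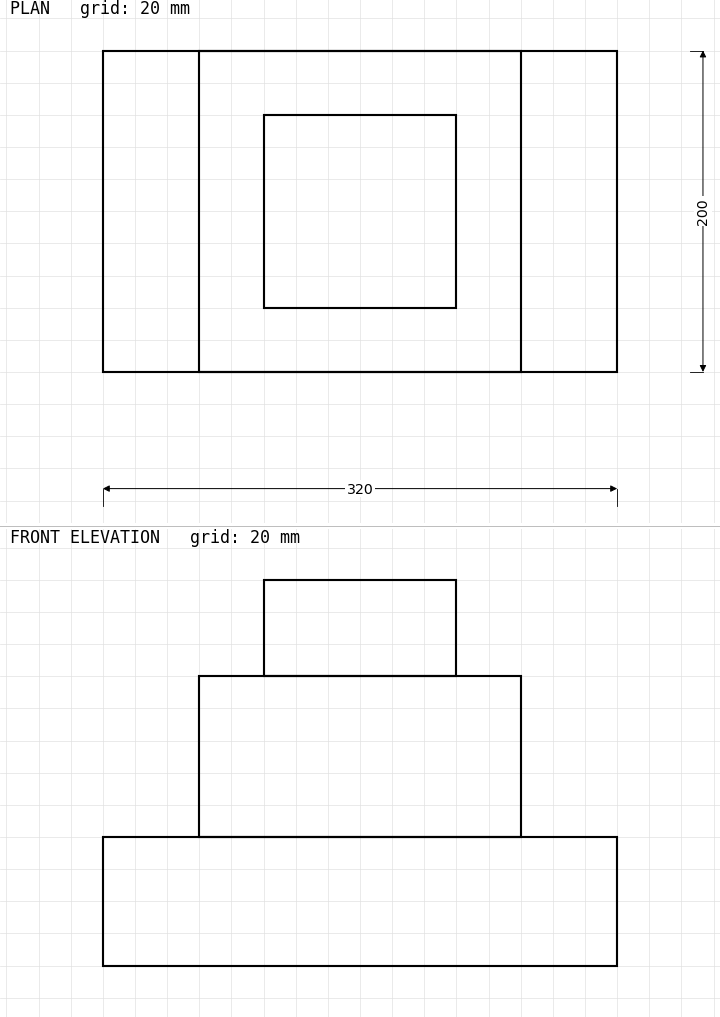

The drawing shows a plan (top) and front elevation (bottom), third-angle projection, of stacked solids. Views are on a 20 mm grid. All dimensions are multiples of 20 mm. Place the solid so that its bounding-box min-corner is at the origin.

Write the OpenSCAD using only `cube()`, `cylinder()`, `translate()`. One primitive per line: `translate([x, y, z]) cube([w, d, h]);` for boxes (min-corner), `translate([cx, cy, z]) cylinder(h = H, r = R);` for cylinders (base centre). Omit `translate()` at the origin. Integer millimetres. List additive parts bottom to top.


cube([320, 200, 80]);
translate([60, 0, 80]) cube([200, 200, 100]);
translate([100, 40, 180]) cube([120, 120, 60]);


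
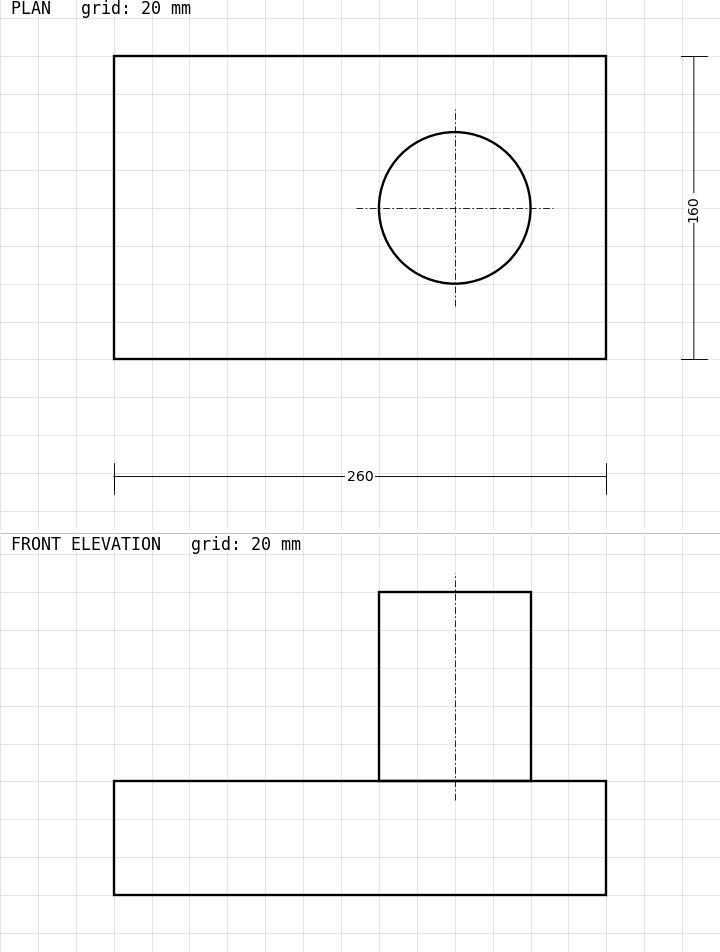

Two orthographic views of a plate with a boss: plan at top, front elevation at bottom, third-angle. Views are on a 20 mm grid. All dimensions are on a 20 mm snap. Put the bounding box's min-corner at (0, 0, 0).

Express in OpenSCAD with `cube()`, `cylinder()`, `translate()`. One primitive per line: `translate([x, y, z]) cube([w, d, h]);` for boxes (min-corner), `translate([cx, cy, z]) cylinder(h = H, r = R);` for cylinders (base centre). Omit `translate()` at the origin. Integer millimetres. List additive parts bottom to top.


cube([260, 160, 60]);
translate([180, 80, 60]) cylinder(h = 100, r = 40);
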